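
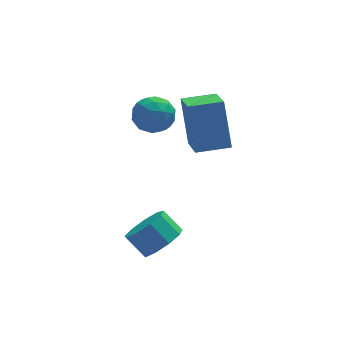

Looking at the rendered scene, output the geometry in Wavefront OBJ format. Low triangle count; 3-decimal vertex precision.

v -1.251 -0.656 1.192
v -1.312 0.262 3.18
v -1.091 0.919 0.47
v -1.152 1.837 2.457
v 0.152 -0.757 1.283
v 0.091 0.161 3.27
v 0.312 0.818 0.56
v 0.251 1.736 2.548
v -3.208 -3.267 -1.574
v -2.537 -2.609 -1.591
v -3.102 -2.014 -0.843
v -3.772 -2.673 -0.826
v -2.985 -2.478 -2.033
v -3.55 -1.883 -1.285
v -3.537 -2.716 -2.261
v -4.102 -2.122 -1.512
v -3.935 -3.212 -2.167
v -4.5 -2.618 -1.419
v -3.993 -3.734 -1.796
v -4.558 -3.14 -1.047
v -3.683 -4.038 -1.321
v -4.248 -3.443 -0.573
v -3.151 -3.981 -0.964
v -3.716 -3.386 -0.216
v -2.645 -3.59 -0.893
v -3.21 -2.995 -0.145
v -2.403 -3.048 -1.141
v -2.967 -2.454 -0.393
v -3.295 0.508 2.868
v -2.459 0.496 2.553
v -2.941 -0.496 3.847
v -2.105 -0.508 3.532
v -2.407 0.21 3.97
v -2.626 0.831 3.365
v -2.774 -0.831 3.035
v -2.993 -0.21 2.43
v -2.137 -0.331 2.656
v -1.91 0.312 3.234
v -3.49 -0.312 3.166
v -3.263 0.331 3.744
v -2.908 0.59 2.625
v -2.492 -0.59 3.775
v -2.67 -0.168 4.033
v -2.178 -0.175 3.848
v -3.007 0.787 3.102
v -2.515 0.78 2.917
v -2.485 0.612 3.75
v -2.885 -0.78 3.483
v -2.393 -0.787 3.298
v -3.222 0.175 2.552
v -2.73 0.168 2.367
v -2.915 -0.612 2.65
v -2.227 0.097 2.5
v -2.019 -0.493 3.075
v -2.412 -0.683 2.783
v -2.541 -0.318 2.428
v -2.094 0.475 2.84
v -1.886 -0.115 3.415
v -2.064 0.307 3.673
v -2.192 0.672 3.317
v -1.905 -0.011 2.901
v -3.514 0.115 2.985
v -3.306 -0.475 3.56
v -3.208 -0.672 3.083
v -3.336 -0.307 2.727
v -3.381 0.493 3.325
v -3.173 -0.097 3.9
v -2.859 0.318 3.972
v -2.988 0.683 3.617
v -3.495 0.011 3.499
f 2 4 1
f 5 2 1
f 1 4 3
f 3 5 1
f 2 8 4
f 6 2 5
f 6 8 2
f 4 8 3
f 7 5 3
f 3 8 7
f 7 6 5
f 8 6 7
f 10 9 13
f 10 13 11
f 11 13 14
f 11 14 12
f 13 9 15
f 13 15 14
f 14 15 16
f 14 16 12
f 15 9 17
f 15 17 16
f 16 17 18
f 16 18 12
f 17 9 19
f 17 19 18
f 18 19 20
f 18 20 12
f 19 9 21
f 19 21 20
f 20 21 22
f 20 22 12
f 21 9 23
f 21 23 22
f 22 23 24
f 22 24 12
f 23 9 25
f 23 25 24
f 24 25 26
f 24 26 12
f 25 9 27
f 25 27 26
f 26 27 28
f 26 28 12
f 27 9 10
f 27 10 28
f 28 10 11
f 28 11 12
f 29 66 45
f 66 40 69
f 45 69 34
f 66 69 45
f 29 45 41
f 45 34 46
f 41 46 30
f 45 46 41
f 29 41 50
f 41 30 51
f 50 51 36
f 41 51 50
f 29 50 62
f 50 36 65
f 62 65 39
f 50 65 62
f 29 62 66
f 62 39 70
f 66 70 40
f 62 70 66
f 30 46 57
f 46 34 60
f 57 60 38
f 46 60 57
f 34 69 47
f 69 40 68
f 47 68 33
f 69 68 47
f 40 70 67
f 70 39 63
f 67 63 31
f 70 63 67
f 39 65 64
f 65 36 52
f 64 52 35
f 65 52 64
f 36 51 56
f 51 30 53
f 56 53 37
f 51 53 56
f 32 58 44
f 58 38 59
f 44 59 33
f 58 59 44
f 32 44 42
f 44 33 43
f 42 43 31
f 44 43 42
f 32 42 49
f 42 31 48
f 49 48 35
f 42 48 49
f 32 49 54
f 49 35 55
f 54 55 37
f 49 55 54
f 32 54 58
f 54 37 61
f 58 61 38
f 54 61 58
f 33 59 47
f 59 38 60
f 47 60 34
f 59 60 47
f 31 43 67
f 43 33 68
f 67 68 40
f 43 68 67
f 35 48 64
f 48 31 63
f 64 63 39
f 48 63 64
f 37 55 56
f 55 35 52
f 56 52 36
f 55 52 56
f 38 61 57
f 61 37 53
f 57 53 30
f 61 53 57



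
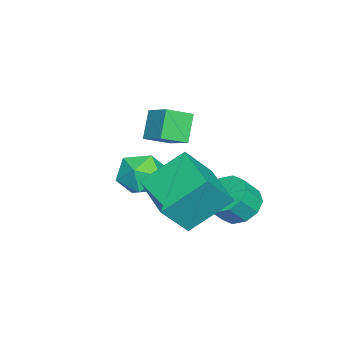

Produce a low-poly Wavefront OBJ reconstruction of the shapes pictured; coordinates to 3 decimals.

v -1.778 -2.499 -3.69
v -0.759 -2.359 -3.532
v -1.501 -4.121 -4.048
v -0.482 -3.981 -3.89
v -1.143 -3.938 -3.088
v -1.315 -2.935 -2.866
v -0.945 -3.545 -4.714
v -1.117 -2.542 -4.492
v -0.244 -3.006 -4.165
v -0.366 -3.249 -3.16
v -1.894 -3.231 -4.42
v -2.016 -3.474 -3.415
v 1.279 -1.443 -3.362
v 0.448 -0.125 -2.125
v 2.793 -0.166 -3.707
v 1.961 1.153 -2.47
v 2.139 -2.113 -2.07
v 1.307 -0.794 -0.833
v 3.652 -0.835 -2.415
v 2.821 0.483 -1.178
v -0.061 0.776 -3.967
v 0.359 0.234 -4.535
v 0.901 -0.198 -3.72
v 0.481 0.344 -3.153
v 0.656 0.694 -4.488
v 1.198 0.262 -3.673
v 0.679 1.186 -4.243
v 1.222 0.754 -3.428
v 0.42 1.521 -3.892
v 0.962 1.089 -3.077
v -0.023 1.572 -3.57
v 0.519 1.139 -2.756
v -0.481 1.318 -3.4
v 0.061 0.886 -2.585
v -0.778 0.858 -3.447
v -0.236 0.426 -2.632
v -0.802 0.366 -3.692
v -0.259 -0.066 -2.877
v -0.542 0.031 -4.043
v 0 -0.401 -3.228
v -0.099 -0.019 -4.364
v 0.443 -0.452 -3.55
v 0.272 -1.677 -1.139
v -0.46 -1.731 -0.139
v 0.983 -0.791 -0.572
v 0.252 -0.845 0.428
v 0.888 -2.435 -0.728
v 0.157 -2.489 0.272
v 1.6 -1.549 -0.161
v 0.868 -1.603 0.839
f 1 12 6
f 1 6 2
f 1 2 8
f 1 8 11
f 1 11 12
f 2 6 10
f 6 12 5
f 12 11 3
f 11 8 7
f 8 2 9
f 4 10 5
f 4 5 3
f 4 3 7
f 4 7 9
f 4 9 10
f 5 10 6
f 3 5 12
f 7 3 11
f 9 7 8
f 10 9 2
f 14 16 13
f 17 14 13
f 13 16 15
f 15 17 13
f 14 20 16
f 18 14 17
f 18 20 14
f 16 20 15
f 19 17 15
f 15 20 19
f 19 18 17
f 20 18 19
f 22 21 25
f 22 25 23
f 23 25 26
f 23 26 24
f 25 21 27
f 25 27 26
f 26 27 28
f 26 28 24
f 27 21 29
f 27 29 28
f 28 29 30
f 28 30 24
f 29 21 31
f 29 31 30
f 30 31 32
f 30 32 24
f 31 21 33
f 31 33 32
f 32 33 34
f 32 34 24
f 33 21 35
f 33 35 34
f 34 35 36
f 34 36 24
f 35 21 37
f 35 37 36
f 36 37 38
f 36 38 24
f 37 21 39
f 37 39 38
f 38 39 40
f 38 40 24
f 39 21 41
f 39 41 40
f 40 41 42
f 40 42 24
f 41 21 22
f 41 22 42
f 42 22 23
f 42 23 24
f 44 46 43
f 47 44 43
f 43 46 45
f 45 47 43
f 44 50 46
f 48 44 47
f 48 50 44
f 46 50 45
f 49 47 45
f 45 50 49
f 49 48 47
f 50 48 49



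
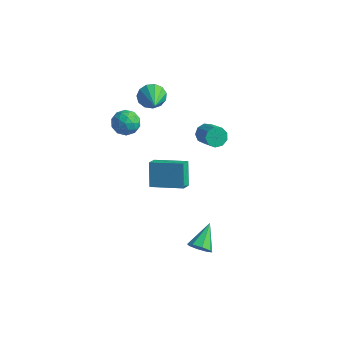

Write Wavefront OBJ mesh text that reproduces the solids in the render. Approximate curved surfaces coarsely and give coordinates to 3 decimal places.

v -3.406 1.586 3.172
v -2.864 1.642 2.573
v -2.394 0.314 3.968
v -2.736 1.943 2.891
v -2.82 2.131 3.298
v -3.091 2.146 3.665
v -3.461 1.983 3.876
v -3.814 1.694 3.863
v -4.038 1.371 3.631
v -4.061 1.116 3.253
v -3.876 1.01 2.849
v -3.542 1.088 2.548
v -3.164 1.323 2.445
v -4.168 0.238 1.66
v -3.677 0.504 2.276
v -4.043 -1.024 2.104
v -3.552 -0.758 2.72
v -4.36 -0.565 2.72
v -4.437 0.215 2.445
v -3.283 -0.735 1.935
v -3.36 0.045 1.66
v -3.13 -0.098 2.446
v -3.796 0.007 2.931
v -3.924 -0.527 1.449
v -4.59 -0.422 1.934
v -3.934 0.482 1.929
v -3.786 -1.002 2.451
v -4.261 -0.888 2.451
v -3.973 -0.732 2.813
v -4.38 0.312 2.028
v -4.092 0.468 2.39
v -4.493 -0.16 2.651
v -3.628 -0.988 1.99
v -3.34 -0.832 2.352
v -3.747 0.212 1.567
v -3.459 0.368 1.929
v -3.227 -0.36 1.729
v -3.324 0.284 2.391
v -3.25 -0.458 2.652
v -3.092 -0.444 2.19
v -3.137 0.015 2.029
v -3.715 0.346 2.676
v -3.642 -0.396 2.937
v -4.117 -0.282 2.937
v -4.162 0.176 2.775
v -3.394 -0.008 2.776
v -4.078 -0.124 1.443
v -4.005 -0.866 1.704
v -3.558 -0.696 1.605
v -3.603 -0.238 1.443
v -4.47 -0.062 1.728
v -4.396 -0.804 1.989
v -4.583 -0.535 2.351
v -4.628 -0.076 2.19
v -4.326 -0.512 1.604
v -3.269 1.586 -4.922
v -3.144 0.86 -4.422
v -3.794 2.369 -3.654
v -3.668 1.644 -3.154
v -1.432 2.176 -4.526
v -1.306 1.451 -4.026
v -1.956 2.96 -3.258
v -1.831 2.234 -2.758
v 2.084 -2.435 -3.68
v 2.392 -2.71 -3.115
v 1.856 -1.045 -2.88
v 2.741 -2.466 -3.44
v 2.705 -2.203 -3.906
v 2.305 -2.076 -4.239
v 1.776 -2.16 -4.246
v 1.427 -2.404 -3.921
v 1.463 -2.666 -3.455
v 1.862 -2.793 -3.121
v 0.135 1.353 2.01
v 0.515 1.312 1.509
v 1.505 0.706 2.31
v 1.125 0.747 2.81
v 0.579 1.686 1.712
v 1.569 1.08 2.513
v 0.436 1.904 2.055
v 1.426 1.299 2.856
v 0.152 1.865 2.376
v 1.142 1.259 3.177
v -0.14 1.586 2.526
v 0.85 0.98 3.327
v -0.304 1.197 2.434
v 0.686 0.592 3.235
v -0.262 0.882 2.144
v 0.728 0.276 2.945
v -0.034 0.787 1.79
v 0.956 0.181 2.591
v 0.273 0.957 1.54
v 1.263 0.351 2.34
f 2 1 4
f 2 4 3
f 4 1 5
f 4 5 3
f 5 1 6
f 5 6 3
f 6 1 7
f 6 7 3
f 7 1 8
f 7 8 3
f 8 1 9
f 8 9 3
f 9 1 10
f 9 10 3
f 10 1 11
f 10 11 3
f 11 1 12
f 11 12 3
f 12 1 13
f 12 13 3
f 13 1 2
f 13 2 3
f 14 51 30
f 51 25 54
f 30 54 19
f 51 54 30
f 14 30 26
f 30 19 31
f 26 31 15
f 30 31 26
f 14 26 35
f 26 15 36
f 35 36 21
f 26 36 35
f 14 35 47
f 35 21 50
f 47 50 24
f 35 50 47
f 14 47 51
f 47 24 55
f 51 55 25
f 47 55 51
f 15 31 42
f 31 19 45
f 42 45 23
f 31 45 42
f 19 54 32
f 54 25 53
f 32 53 18
f 54 53 32
f 25 55 52
f 55 24 48
f 52 48 16
f 55 48 52
f 24 50 49
f 50 21 37
f 49 37 20
f 50 37 49
f 21 36 41
f 36 15 38
f 41 38 22
f 36 38 41
f 17 43 29
f 43 23 44
f 29 44 18
f 43 44 29
f 17 29 27
f 29 18 28
f 27 28 16
f 29 28 27
f 17 27 34
f 27 16 33
f 34 33 20
f 27 33 34
f 17 34 39
f 34 20 40
f 39 40 22
f 34 40 39
f 17 39 43
f 39 22 46
f 43 46 23
f 39 46 43
f 18 44 32
f 44 23 45
f 32 45 19
f 44 45 32
f 16 28 52
f 28 18 53
f 52 53 25
f 28 53 52
f 20 33 49
f 33 16 48
f 49 48 24
f 33 48 49
f 22 40 41
f 40 20 37
f 41 37 21
f 40 37 41
f 23 46 42
f 46 22 38
f 42 38 15
f 46 38 42
f 57 59 56
f 60 57 56
f 56 59 58
f 58 60 56
f 57 63 59
f 61 57 60
f 61 63 57
f 59 63 58
f 62 60 58
f 58 63 62
f 62 61 60
f 63 61 62
f 65 64 67
f 65 67 66
f 67 64 68
f 67 68 66
f 68 64 69
f 68 69 66
f 69 64 70
f 69 70 66
f 70 64 71
f 70 71 66
f 71 64 72
f 71 72 66
f 72 64 73
f 72 73 66
f 73 64 65
f 73 65 66
f 75 74 78
f 75 78 76
f 76 78 79
f 76 79 77
f 78 74 80
f 78 80 79
f 79 80 81
f 79 81 77
f 80 74 82
f 80 82 81
f 81 82 83
f 81 83 77
f 82 74 84
f 82 84 83
f 83 84 85
f 83 85 77
f 84 74 86
f 84 86 85
f 85 86 87
f 85 87 77
f 86 74 88
f 86 88 87
f 87 88 89
f 87 89 77
f 88 74 90
f 88 90 89
f 89 90 91
f 89 91 77
f 90 74 92
f 90 92 91
f 91 92 93
f 91 93 77
f 92 74 75
f 92 75 93
f 93 75 76
f 93 76 77



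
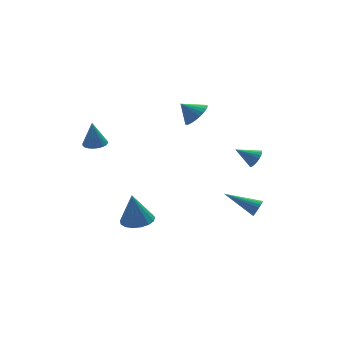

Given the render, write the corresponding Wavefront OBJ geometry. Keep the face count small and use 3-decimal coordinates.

v 2.701 3.646 1.768
v 3.133 3.169 2.426
v 1.899 4.054 2.592
v 3.308 3.483 2.441
v 3.39 3.821 2.353
v 3.367 4.133 2.177
v 3.243 4.371 1.938
v 3.036 4.498 1.674
v 2.779 4.496 1.424
v 2.51 4.364 1.226
v 2.27 4.123 1.111
v 2.095 3.81 1.096
v 2.013 3.472 1.183
v 2.036 3.16 1.36
v 2.16 2.922 1.599
v 2.367 2.795 1.863
v 2.624 2.797 2.113
v 2.893 2.928 2.311
v 3.844 -3.371 -1.881
v 4.133 -3.293 -1.407
v 2.336 -2.169 -1.159
v 4.21 -3.118 -1.54
v 4.223 -2.986 -1.732
v 4.17 -2.921 -1.949
v 4.062 -2.934 -2.155
v 3.916 -3.023 -2.313
v 3.757 -3.171 -2.397
v 3.614 -3.355 -2.391
v 3.51 -3.541 -2.297
v 3.465 -3.698 -2.131
v 3.485 -3.798 -1.922
v 3.567 -3.825 -1.705
v 3.697 -3.773 -1.52
v 3.853 -3.652 -1.396
v 4.007 -3.482 -1.356
v -3.003 -3.693 -1.179
v -2.1 -3.87 -1.046
v -3.257 -3.567 0.699
v -2.118 -3.426 -1.078
v -2.339 -3.044 -1.133
v -2.712 -2.81 -1.199
v -3.151 -2.778 -1.26
v -3.557 -2.956 -1.303
v -3.836 -3.302 -1.318
v -3.924 -3.738 -1.3
v -3.802 -4.164 -1.256
v -3.496 -4.481 -1.193
v -3.078 -4.618 -1.128
v -2.642 -4.543 -1.074
v -2.289 -4.273 -1.045
v -3.435 2.843 1.014
v -2.925 3.336 1.026
v -3.565 2.937 2.626
v -3.151 3.493 0.999
v -3.421 3.551 0.973
v -3.693 3.501 0.954
v -3.926 3.351 0.945
v -4.083 3.124 0.945
v -4.143 2.853 0.956
v -4.094 2.581 0.976
v -3.945 2.349 1.002
v -3.719 2.192 1.029
v -3.449 2.134 1.055
v -3.177 2.184 1.074
v -2.945 2.334 1.083
v -2.787 2.562 1.083
v -2.727 2.832 1.072
v -2.776 3.104 1.052
v 4.352 -1.536 0.857
v 4.686 -1.041 1.057
v 3.328 -1.124 1.543
v 4.576 -0.948 0.838
v 4.428 -0.956 0.622
v 4.267 -1.065 0.447
v 4.12 -1.255 0.343
v 4.014 -1.494 0.327
v 3.966 -1.74 0.403
v 3.985 -1.951 0.557
v 4.067 -2.09 0.764
v 4.199 -2.133 0.986
v 4.357 -2.073 1.186
v 4.514 -1.92 1.329
v 4.644 -1.701 1.39
v 4.723 -1.453 1.36
v 4.737 -1.219 1.242
f 2 1 4
f 2 4 3
f 4 1 5
f 4 5 3
f 5 1 6
f 5 6 3
f 6 1 7
f 6 7 3
f 7 1 8
f 7 8 3
f 8 1 9
f 8 9 3
f 9 1 10
f 9 10 3
f 10 1 11
f 10 11 3
f 11 1 12
f 11 12 3
f 12 1 13
f 12 13 3
f 13 1 14
f 13 14 3
f 14 1 15
f 14 15 3
f 15 1 16
f 15 16 3
f 16 1 17
f 16 17 3
f 17 1 18
f 17 18 3
f 18 1 2
f 18 2 3
f 20 19 22
f 20 22 21
f 22 19 23
f 22 23 21
f 23 19 24
f 23 24 21
f 24 19 25
f 24 25 21
f 25 19 26
f 25 26 21
f 26 19 27
f 26 27 21
f 27 19 28
f 27 28 21
f 28 19 29
f 28 29 21
f 29 19 30
f 29 30 21
f 30 19 31
f 30 31 21
f 31 19 32
f 31 32 21
f 32 19 33
f 32 33 21
f 33 19 34
f 33 34 21
f 34 19 35
f 34 35 21
f 35 19 20
f 35 20 21
f 37 36 39
f 37 39 38
f 39 36 40
f 39 40 38
f 40 36 41
f 40 41 38
f 41 36 42
f 41 42 38
f 42 36 43
f 42 43 38
f 43 36 44
f 43 44 38
f 44 36 45
f 44 45 38
f 45 36 46
f 45 46 38
f 46 36 47
f 46 47 38
f 47 36 48
f 47 48 38
f 48 36 49
f 48 49 38
f 49 36 50
f 49 50 38
f 50 36 37
f 50 37 38
f 52 51 54
f 52 54 53
f 54 51 55
f 54 55 53
f 55 51 56
f 55 56 53
f 56 51 57
f 56 57 53
f 57 51 58
f 57 58 53
f 58 51 59
f 58 59 53
f 59 51 60
f 59 60 53
f 60 51 61
f 60 61 53
f 61 51 62
f 61 62 53
f 62 51 63
f 62 63 53
f 63 51 64
f 63 64 53
f 64 51 65
f 64 65 53
f 65 51 66
f 65 66 53
f 66 51 67
f 66 67 53
f 67 51 68
f 67 68 53
f 68 51 52
f 68 52 53
f 70 69 72
f 70 72 71
f 72 69 73
f 72 73 71
f 73 69 74
f 73 74 71
f 74 69 75
f 74 75 71
f 75 69 76
f 75 76 71
f 76 69 77
f 76 77 71
f 77 69 78
f 77 78 71
f 78 69 79
f 78 79 71
f 79 69 80
f 79 80 71
f 80 69 81
f 80 81 71
f 81 69 82
f 81 82 71
f 82 69 83
f 82 83 71
f 83 69 84
f 83 84 71
f 84 69 85
f 84 85 71
f 85 69 70
f 85 70 71



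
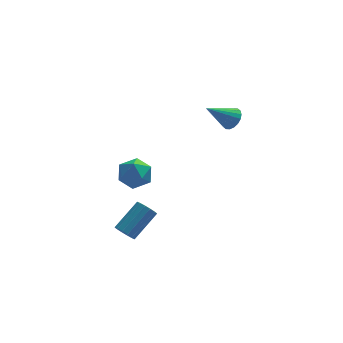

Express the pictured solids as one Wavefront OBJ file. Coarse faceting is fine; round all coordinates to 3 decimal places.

v -3.846 3.917 -4.582
v -3.185 4.924 -4.285
v -2.495 2.756 -3.655
v -1.834 3.763 -3.358
v -2.938 3.567 -2.826
v -3.773 4.284 -3.4
v -1.907 3.396 -4.54
v -2.742 4.113 -5.114
v -1.987 4.602 -4.259
v -2.624 4.707 -3.2
v -3.056 2.973 -4.74
v -3.693 3.078 -3.681
v 2.766 1.058 2.737
v 3.205 0.459 3.108
v 1.174 0.702 4.043
v 3.296 0.76 3.302
v 3.283 1.12 3.384
v 3.167 1.467 3.337
v 2.972 1.734 3.172
v 2.736 1.867 2.92
v 2.506 1.839 2.633
v 2.328 1.657 2.365
v 2.236 1.356 2.172
v 2.25 0.996 2.09
v 2.365 0.648 2.137
v 2.56 0.381 2.302
v 2.796 0.249 2.553
v 3.026 0.276 2.841
v -4.119 -4.44 -2.78
v -3.574 -4.606 -3.237
v -2.176 -3.487 -1.977
v -2.721 -3.32 -1.52
v -3.716 -4.281 -3.368
v -2.318 -3.162 -2.108
v -3.966 -3.999 -3.341
v -2.568 -2.879 -2.081
v -4.257 -3.834 -3.165
v -2.859 -2.715 -1.904
v -4.511 -3.832 -2.885
v -3.113 -2.713 -1.624
v -4.66 -3.993 -2.577
v -3.262 -2.874 -1.316
v -4.664 -4.273 -2.323
v -3.266 -3.154 -1.063
v -4.522 -4.598 -2.192
v -3.124 -3.479 -0.932
v -4.272 -4.881 -2.219
v -2.874 -3.761 -0.959
v -3.981 -5.045 -2.396
v -2.583 -3.926 -1.135
v -3.727 -5.047 -2.676
v -2.329 -3.928 -1.415
v -3.578 -4.886 -2.984
v -2.18 -3.767 -1.723
f 1 12 6
f 1 6 2
f 1 2 8
f 1 8 11
f 1 11 12
f 2 6 10
f 6 12 5
f 12 11 3
f 11 8 7
f 8 2 9
f 4 10 5
f 4 5 3
f 4 3 7
f 4 7 9
f 4 9 10
f 5 10 6
f 3 5 12
f 7 3 11
f 9 7 8
f 10 9 2
f 14 13 16
f 14 16 15
f 16 13 17
f 16 17 15
f 17 13 18
f 17 18 15
f 18 13 19
f 18 19 15
f 19 13 20
f 19 20 15
f 20 13 21
f 20 21 15
f 21 13 22
f 21 22 15
f 22 13 23
f 22 23 15
f 23 13 24
f 23 24 15
f 24 13 25
f 24 25 15
f 25 13 26
f 25 26 15
f 26 13 27
f 26 27 15
f 27 13 28
f 27 28 15
f 28 13 14
f 28 14 15
f 30 29 33
f 30 33 31
f 31 33 34
f 31 34 32
f 33 29 35
f 33 35 34
f 34 35 36
f 34 36 32
f 35 29 37
f 35 37 36
f 36 37 38
f 36 38 32
f 37 29 39
f 37 39 38
f 38 39 40
f 38 40 32
f 39 29 41
f 39 41 40
f 40 41 42
f 40 42 32
f 41 29 43
f 41 43 42
f 42 43 44
f 42 44 32
f 43 29 45
f 43 45 44
f 44 45 46
f 44 46 32
f 45 29 47
f 45 47 46
f 46 47 48
f 46 48 32
f 47 29 49
f 47 49 48
f 48 49 50
f 48 50 32
f 49 29 51
f 49 51 50
f 50 51 52
f 50 52 32
f 51 29 53
f 51 53 52
f 52 53 54
f 52 54 32
f 53 29 30
f 53 30 54
f 54 30 31
f 54 31 32



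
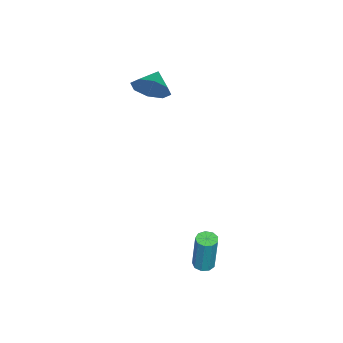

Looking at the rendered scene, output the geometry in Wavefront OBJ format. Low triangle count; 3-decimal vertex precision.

v 3.715 1.077 -4.915
v 4.21 1.166 -5.001
v 4.52 1.431 -2.951
v 4.025 1.343 -2.865
v 4.031 1.465 -5.013
v 4.341 1.731 -2.963
v 3.705 1.583 -4.979
v 4.015 1.849 -2.929
v 3.383 1.464 -4.915
v 3.693 1.73 -2.865
v 3.217 1.165 -4.851
v 3.527 1.43 -2.801
v 3.283 0.824 -4.817
v 3.593 1.089 -2.767
v 3.552 0.602 -4.829
v 3.862 0.867 -2.779
v 3.897 0.602 -4.881
v 4.207 0.868 -2.831
v 4.157 0.825 -4.949
v 4.467 1.09 -2.899
v -1.924 -3.91 1.705
v -1.541 -3.569 2.563
v -2.996 -3.99 2.215
v -1.797 -3.006 2.112
v -2.128 -2.973 1.423
v -2.339 -3.489 0.899
v -2.307 -4.252 0.847
v -2.051 -4.815 1.297
v -1.72 -4.848 1.987
v -1.509 -4.332 2.511
f 2 1 5
f 2 5 3
f 3 5 6
f 3 6 4
f 5 1 7
f 5 7 6
f 6 7 8
f 6 8 4
f 7 1 9
f 7 9 8
f 8 9 10
f 8 10 4
f 9 1 11
f 9 11 10
f 10 11 12
f 10 12 4
f 11 1 13
f 11 13 12
f 12 13 14
f 12 14 4
f 13 1 15
f 13 15 14
f 14 15 16
f 14 16 4
f 15 1 17
f 15 17 16
f 16 17 18
f 16 18 4
f 17 1 19
f 17 19 18
f 18 19 20
f 18 20 4
f 19 1 2
f 19 2 20
f 20 2 3
f 20 3 4
f 22 21 24
f 22 24 23
f 24 21 25
f 24 25 23
f 25 21 26
f 25 26 23
f 26 21 27
f 26 27 23
f 27 21 28
f 27 28 23
f 28 21 29
f 28 29 23
f 29 21 30
f 29 30 23
f 30 21 22
f 30 22 23



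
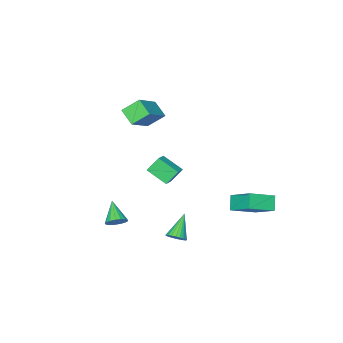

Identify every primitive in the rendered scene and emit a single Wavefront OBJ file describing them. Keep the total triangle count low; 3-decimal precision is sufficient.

v -1.356 -2.831 2.587
v 0.185 -2.19 3.653
v -1.311 -1.927 1.979
v 0.23 -1.287 3.045
v -0.61 -3.373 1.835
v 0.931 -2.733 2.901
v -0.565 -2.47 1.227
v 0.976 -1.829 2.293
v -4.774 1.41 -4.135
v -4.742 2.933 -3.139
v -4.339 1.878 -4.865
v -4.307 3.401 -3.869
v -3.353 0.999 -3.551
v -3.321 2.522 -2.555
v -2.918 1.467 -4.281
v -2.886 2.99 -3.285
v 3.297 -0.159 -3.289
v 3.66 -0.563 -3.545
v 2.823 -1.141 -2.411
v 3.819 -0.451 -3.334
v 3.859 -0.272 -3.113
v 3.77 -0.068 -2.932
v 3.573 0.116 -2.833
v 3.312 0.237 -2.839
v 3.048 0.267 -2.948
v 2.841 0.199 -3.135
v 2.738 0.049 -3.357
v 2.764 -0.148 -3.564
v 2.911 -0.348 -3.708
v 3.147 -0.505 -3.756
v 3.417 -0.583 -3.697
v 1.384 2.287 -3.979
v 1.759 2.41 -3.581
v 0.396 1.753 -2.881
v 1.646 2.596 -3.592
v 1.493 2.736 -3.662
v 1.324 2.807 -3.78
v 1.163 2.799 -3.928
v 1.036 2.713 -4.084
v 0.963 2.562 -4.224
v 0.953 2.37 -4.326
v 1.009 2.164 -4.376
v 1.122 1.978 -4.365
v 1.275 1.838 -4.295
v 1.445 1.767 -4.177
v 1.605 1.775 -4.029
v 1.732 1.861 -3.873
v 1.805 2.012 -3.733
v 1.815 2.204 -3.631
v -1.163 -1.296 -2.732
v -0.755 -2.411 -2.069
v -1.74 -1.013 -1.902
v -1.332 -2.128 -1.239
v -0.508 -0.872 -2.421
v -0.1 -1.987 -1.758
v -1.085 -0.589 -1.591
v -0.677 -1.704 -0.928
f 2 4 1
f 5 2 1
f 1 4 3
f 3 5 1
f 2 8 4
f 6 2 5
f 6 8 2
f 4 8 3
f 7 5 3
f 3 8 7
f 7 6 5
f 8 6 7
f 10 12 9
f 13 10 9
f 9 12 11
f 11 13 9
f 10 16 12
f 14 10 13
f 14 16 10
f 12 16 11
f 15 13 11
f 11 16 15
f 15 14 13
f 16 14 15
f 18 17 20
f 18 20 19
f 20 17 21
f 20 21 19
f 21 17 22
f 21 22 19
f 22 17 23
f 22 23 19
f 23 17 24
f 23 24 19
f 24 17 25
f 24 25 19
f 25 17 26
f 25 26 19
f 26 17 27
f 26 27 19
f 27 17 28
f 27 28 19
f 28 17 29
f 28 29 19
f 29 17 30
f 29 30 19
f 30 17 31
f 30 31 19
f 31 17 18
f 31 18 19
f 33 32 35
f 33 35 34
f 35 32 36
f 35 36 34
f 36 32 37
f 36 37 34
f 37 32 38
f 37 38 34
f 38 32 39
f 38 39 34
f 39 32 40
f 39 40 34
f 40 32 41
f 40 41 34
f 41 32 42
f 41 42 34
f 42 32 43
f 42 43 34
f 43 32 44
f 43 44 34
f 44 32 45
f 44 45 34
f 45 32 46
f 45 46 34
f 46 32 47
f 46 47 34
f 47 32 48
f 47 48 34
f 48 32 49
f 48 49 34
f 49 32 33
f 49 33 34
f 51 53 50
f 54 51 50
f 50 53 52
f 52 54 50
f 51 57 53
f 55 51 54
f 55 57 51
f 53 57 52
f 56 54 52
f 52 57 56
f 56 55 54
f 57 55 56



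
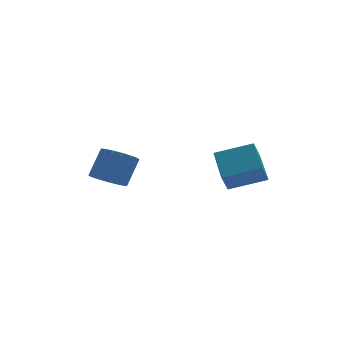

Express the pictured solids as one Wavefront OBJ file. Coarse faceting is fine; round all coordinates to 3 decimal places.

v 1.313 -1.03 -1.462
v 3.206 -1.447 -0.827
v 1.358 0.701 -0.46
v 3.251 0.283 0.175
v 1.789 -0.443 -2.495
v 3.682 -0.861 -1.86
v 1.834 1.287 -1.493
v 3.727 0.87 -0.858
v -3.516 2.571 -2.597
v -2.85 3.099 -3.143
v -2.098 3.717 -1.629
v -2.764 3.189 -1.083
v -3.219 3.404 -3.084
v -2.468 4.023 -1.57
v -3.657 3.519 -2.914
v -2.906 4.138 -1.4
v -4.062 3.417 -2.671
v -3.311 4.035 -1.157
v -4.342 3.121 -2.412
v -3.591 3.739 -0.897
v -4.433 2.699 -2.194
v -3.682 3.317 -0.68
v -4.313 2.247 -2.069
v -3.562 2.865 -0.555
v -4.011 1.87 -2.065
v -3.26 2.488 -0.551
v -3.596 1.653 -2.183
v -2.844 2.271 -0.669
v -3.161 1.647 -2.396
v -2.41 2.265 -0.881
v -2.809 1.852 -2.655
v -2.057 2.47 -1.14
v -2.618 2.222 -2.9
v -1.866 2.84 -1.386
v -2.632 2.672 -3.077
v -1.881 3.29 -1.562
f 2 4 1
f 5 2 1
f 1 4 3
f 3 5 1
f 2 8 4
f 6 2 5
f 6 8 2
f 4 8 3
f 7 5 3
f 3 8 7
f 7 6 5
f 8 6 7
f 10 9 13
f 10 13 11
f 11 13 14
f 11 14 12
f 13 9 15
f 13 15 14
f 14 15 16
f 14 16 12
f 15 9 17
f 15 17 16
f 16 17 18
f 16 18 12
f 17 9 19
f 17 19 18
f 18 19 20
f 18 20 12
f 19 9 21
f 19 21 20
f 20 21 22
f 20 22 12
f 21 9 23
f 21 23 22
f 22 23 24
f 22 24 12
f 23 9 25
f 23 25 24
f 24 25 26
f 24 26 12
f 25 9 27
f 25 27 26
f 26 27 28
f 26 28 12
f 27 9 29
f 27 29 28
f 28 29 30
f 28 30 12
f 29 9 31
f 29 31 30
f 30 31 32
f 30 32 12
f 31 9 33
f 31 33 32
f 32 33 34
f 32 34 12
f 33 9 35
f 33 35 34
f 34 35 36
f 34 36 12
f 35 9 10
f 35 10 36
f 36 10 11
f 36 11 12



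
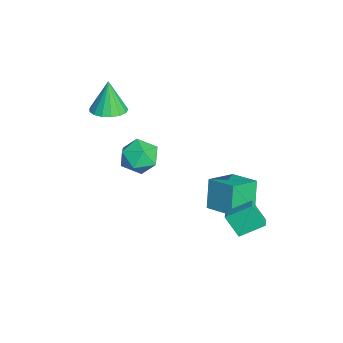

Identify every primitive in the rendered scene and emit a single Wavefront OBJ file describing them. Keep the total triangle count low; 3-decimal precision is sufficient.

v -0.46 2.279 -4.313
v -1.239 2.433 -2.631
v -1.514 3.643 -4.927
v -2.294 3.797 -3.245
v 0.754 3.423 -3.855
v -0.026 3.577 -2.173
v -0.301 4.787 -4.469
v -1.08 4.941 -2.787
v -3.185 -0.793 -1.268
v -2.327 -0.172 -0.729
v -1.893 -2.108 -1.811
v -1.035 -1.487 -1.272
v -1.867 -2.036 -0.626
v -2.666 -1.223 -0.29
v -1.554 -1.057 -2.25
v -2.353 -0.244 -1.914
v -1.319 -0.336 -1.336
v -1.513 -0.941 -0.332
v -2.707 -1.339 -2.208
v -2.901 -1.944 -1.204
v 3.144 2.853 -1.731
v 3.079 4.184 -0.979
v 2.385 2.964 -1.993
v 2.321 4.295 -1.241
v 3.639 3.525 -2.879
v 3.575 4.856 -2.127
v 2.881 3.636 -3.141
v 2.816 4.967 -2.389
v -3.487 -2.636 1.49
v -2.566 -3.016 1.708
v -3.933 -2.604 3.43
v -2.498 -2.533 1.716
v -2.656 -2.073 1.672
v -3.005 -1.742 1.587
v -3.464 -1.616 1.479
v -3.928 -1.723 1.374
v -4.292 -2.04 1.296
v -4.471 -2.492 1.262
v -4.425 -2.978 1.281
v -4.164 -3.385 1.347
v -3.748 -3.621 1.446
v -3.272 -3.631 1.556
v -2.846 -3.412 1.65
f 2 4 1
f 5 2 1
f 1 4 3
f 3 5 1
f 2 8 4
f 6 2 5
f 6 8 2
f 4 8 3
f 7 5 3
f 3 8 7
f 7 6 5
f 8 6 7
f 9 20 14
f 9 14 10
f 9 10 16
f 9 16 19
f 9 19 20
f 10 14 18
f 14 20 13
f 20 19 11
f 19 16 15
f 16 10 17
f 12 18 13
f 12 13 11
f 12 11 15
f 12 15 17
f 12 17 18
f 13 18 14
f 11 13 20
f 15 11 19
f 17 15 16
f 18 17 10
f 22 24 21
f 25 22 21
f 21 24 23
f 23 25 21
f 22 28 24
f 26 22 25
f 26 28 22
f 24 28 23
f 27 25 23
f 23 28 27
f 27 26 25
f 28 26 27
f 30 29 32
f 30 32 31
f 32 29 33
f 32 33 31
f 33 29 34
f 33 34 31
f 34 29 35
f 34 35 31
f 35 29 36
f 35 36 31
f 36 29 37
f 36 37 31
f 37 29 38
f 37 38 31
f 38 29 39
f 38 39 31
f 39 29 40
f 39 40 31
f 40 29 41
f 40 41 31
f 41 29 42
f 41 42 31
f 42 29 43
f 42 43 31
f 43 29 30
f 43 30 31



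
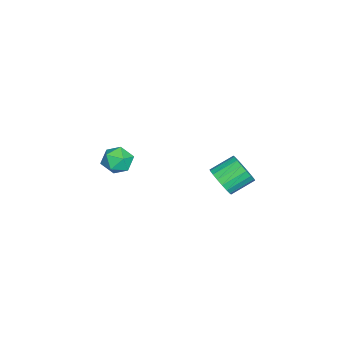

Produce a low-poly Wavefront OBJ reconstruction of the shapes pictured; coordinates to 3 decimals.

v 0.007 1.818 -1.131
v 0.721 2.041 -0.772
v 0.087 3.005 -0.11
v -0.627 2.782 -0.469
v 0.715 2.248 -1.079
v 0.081 3.212 -0.416
v 0.569 2.369 -1.395
v -0.065 3.333 -0.733
v 0.311 2.381 -1.66
v -0.323 3.345 -0.998
v -0.007 2.282 -1.819
v -0.641 3.246 -1.157
v -0.322 2.091 -1.843
v -0.956 3.054 -1.181
v -0.572 1.845 -1.725
v -1.206 2.809 -1.063
v -0.707 1.595 -1.49
v -1.341 2.559 -0.828
v -0.701 1.388 -1.184
v -1.335 2.352 -0.521
v -0.555 1.267 -0.867
v -1.189 2.231 -0.205
v -0.297 1.255 -0.602
v -0.931 2.219 0.06
v 0.021 1.354 -0.443
v -0.613 2.318 0.219
v 0.336 1.546 -0.419
v -0.298 2.509 0.243
v 0.586 1.791 -0.537
v -0.048 2.755 0.125
v -3.15 -3.509 -2.209
v -2.598 -2.856 -2.099
v -2.082 -4.364 -2.481
v -1.53 -3.711 -2.371
v -1.961 -4.029 -1.696
v -2.621 -3.501 -1.528
v -2.059 -3.719 -3.052
v -2.719 -3.191 -2.884
v -1.924 -2.985 -2.62
v -1.864 -3.177 -1.782
v -2.816 -4.043 -2.798
v -2.756 -4.235 -1.96
f 2 1 5
f 2 5 3
f 3 5 6
f 3 6 4
f 5 1 7
f 5 7 6
f 6 7 8
f 6 8 4
f 7 1 9
f 7 9 8
f 8 9 10
f 8 10 4
f 9 1 11
f 9 11 10
f 10 11 12
f 10 12 4
f 11 1 13
f 11 13 12
f 12 13 14
f 12 14 4
f 13 1 15
f 13 15 14
f 14 15 16
f 14 16 4
f 15 1 17
f 15 17 16
f 16 17 18
f 16 18 4
f 17 1 19
f 17 19 18
f 18 19 20
f 18 20 4
f 19 1 21
f 19 21 20
f 20 21 22
f 20 22 4
f 21 1 23
f 21 23 22
f 22 23 24
f 22 24 4
f 23 1 25
f 23 25 24
f 24 25 26
f 24 26 4
f 25 1 27
f 25 27 26
f 26 27 28
f 26 28 4
f 27 1 29
f 27 29 28
f 28 29 30
f 28 30 4
f 29 1 2
f 29 2 30
f 30 2 3
f 30 3 4
f 31 42 36
f 31 36 32
f 31 32 38
f 31 38 41
f 31 41 42
f 32 36 40
f 36 42 35
f 42 41 33
f 41 38 37
f 38 32 39
f 34 40 35
f 34 35 33
f 34 33 37
f 34 37 39
f 34 39 40
f 35 40 36
f 33 35 42
f 37 33 41
f 39 37 38
f 40 39 32



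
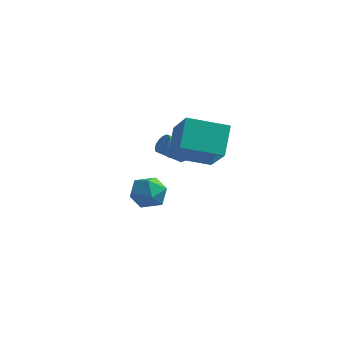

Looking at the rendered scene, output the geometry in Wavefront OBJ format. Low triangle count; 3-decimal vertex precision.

v -0.17 -4.522 1.14
v -0.343 -3.443 2.211
v -1.163 -3.365 -0.186
v -1.336 -2.286 0.885
v 1.376 -3.774 0.635
v 1.203 -2.695 1.706
v 0.383 -2.617 -0.691
v 0.21 -1.538 0.38
v -3.237 -0.777 -3.772
v -2.715 -0.819 -3.048
v -2.845 -2.121 -4.132
v -2.323 -2.163 -3.408
v -3.212 -2.149 -3.318
v -3.454 -1.318 -3.095
v -2.106 -1.622 -4.085
v -2.348 -0.791 -3.862
v -2.016 -1.341 -3.241
v -2.7 -1.667 -2.767
v -2.86 -1.273 -4.413
v -3.544 -1.599 -3.939
v -1.194 -1.389 -0.981
v -0.981 -1.185 -0.577
v -1.732 -1.747 0.104
v -1.946 -1.951 -0.299
v -1.167 -1.019 -0.646
v -1.918 -1.581 0.036
v -1.36 -0.952 -0.804
v -2.112 -1.514 -0.122
v -1.509 -1.002 -1.01
v -2.261 -1.564 -0.328
v -1.574 -1.156 -1.207
v -2.326 -1.718 -0.526
v -1.537 -1.372 -1.345
v -2.288 -1.934 -0.663
v -1.408 -1.593 -1.384
v -2.159 -2.155 -0.703
v -1.222 -1.759 -1.316
v -1.973 -2.321 -0.634
v -1.028 -1.826 -1.158
v -1.78 -2.388 -0.476
v -0.879 -1.776 -0.952
v -1.631 -2.338 -0.27
v -0.814 -1.622 -0.754
v -1.566 -2.184 -0.073
v -0.852 -1.406 -0.617
v -1.603 -1.968 0.065
f 2 4 1
f 5 2 1
f 1 4 3
f 3 5 1
f 2 8 4
f 6 2 5
f 6 8 2
f 4 8 3
f 7 5 3
f 3 8 7
f 7 6 5
f 8 6 7
f 9 20 14
f 9 14 10
f 9 10 16
f 9 16 19
f 9 19 20
f 10 14 18
f 14 20 13
f 20 19 11
f 19 16 15
f 16 10 17
f 12 18 13
f 12 13 11
f 12 11 15
f 12 15 17
f 12 17 18
f 13 18 14
f 11 13 20
f 15 11 19
f 17 15 16
f 18 17 10
f 22 21 25
f 22 25 23
f 23 25 26
f 23 26 24
f 25 21 27
f 25 27 26
f 26 27 28
f 26 28 24
f 27 21 29
f 27 29 28
f 28 29 30
f 28 30 24
f 29 21 31
f 29 31 30
f 30 31 32
f 30 32 24
f 31 21 33
f 31 33 32
f 32 33 34
f 32 34 24
f 33 21 35
f 33 35 34
f 34 35 36
f 34 36 24
f 35 21 37
f 35 37 36
f 36 37 38
f 36 38 24
f 37 21 39
f 37 39 38
f 38 39 40
f 38 40 24
f 39 21 41
f 39 41 40
f 40 41 42
f 40 42 24
f 41 21 43
f 41 43 42
f 42 43 44
f 42 44 24
f 43 21 45
f 43 45 44
f 44 45 46
f 44 46 24
f 45 21 22
f 45 22 46
f 46 22 23
f 46 23 24



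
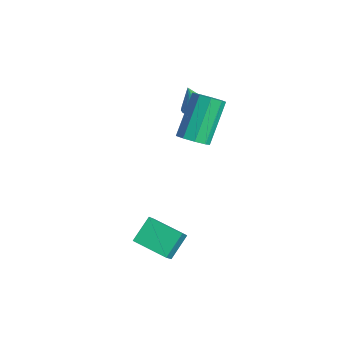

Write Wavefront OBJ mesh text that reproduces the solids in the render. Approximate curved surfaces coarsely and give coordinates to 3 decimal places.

v -2.299 2.521 2.296
v -1.838 2.764 2.471
v -2.581 2.359 3.264
v -1.983 2.941 2.458
v -2.183 3.044 2.417
v -2.403 3.057 2.356
v -2.605 2.978 2.284
v -2.754 2.819 2.214
v -2.825 2.609 2.159
v -2.804 2.383 2.127
v -2.697 2.181 2.124
v -2.521 2.038 2.152
v -2.306 1.978 2.204
v -2.091 2.012 2.272
v -1.911 2.134 2.345
v -1.799 2.323 2.409
v -1.773 2.546 2.454
v 0.55 -1.624 -0.997
v 0.248 -0.792 -0.36
v 1.669 -0.977 -1.31
v 1.367 -0.146 -0.673
v 1.213 -2.234 0.113
v 0.911 -1.403 0.75
v 2.332 -1.588 -0.2
v 2.03 -0.756 0.437
v -0.277 1.101 2.779
v 0.167 1.529 2.653
v -0.519 2.628 3.974
v -0.963 2.199 4.101
v -0.182 1.603 2.411
v -0.868 2.702 3.732
v -0.576 1.441 2.341
v -1.261 2.54 3.663
v -0.83 1.12 2.477
v -1.515 2.219 3.798
v -0.825 0.79 2.754
v -1.51 1.889 4.075
v -0.564 0.605 3.043
v -1.249 1.704 4.364
v -0.169 0.652 3.209
v -0.854 1.751 4.53
v 0.175 0.909 3.174
v -0.51 2.008 4.495
v 0.308 1.255 2.954
v -0.377 2.354 4.275
f 2 1 4
f 2 4 3
f 4 1 5
f 4 5 3
f 5 1 6
f 5 6 3
f 6 1 7
f 6 7 3
f 7 1 8
f 7 8 3
f 8 1 9
f 8 9 3
f 9 1 10
f 9 10 3
f 10 1 11
f 10 11 3
f 11 1 12
f 11 12 3
f 12 1 13
f 12 13 3
f 13 1 14
f 13 14 3
f 14 1 15
f 14 15 3
f 15 1 16
f 15 16 3
f 16 1 17
f 16 17 3
f 17 1 2
f 17 2 3
f 19 21 18
f 22 19 18
f 18 21 20
f 20 22 18
f 19 25 21
f 23 19 22
f 23 25 19
f 21 25 20
f 24 22 20
f 20 25 24
f 24 23 22
f 25 23 24
f 27 26 30
f 27 30 28
f 28 30 31
f 28 31 29
f 30 26 32
f 30 32 31
f 31 32 33
f 31 33 29
f 32 26 34
f 32 34 33
f 33 34 35
f 33 35 29
f 34 26 36
f 34 36 35
f 35 36 37
f 35 37 29
f 36 26 38
f 36 38 37
f 37 38 39
f 37 39 29
f 38 26 40
f 38 40 39
f 39 40 41
f 39 41 29
f 40 26 42
f 40 42 41
f 41 42 43
f 41 43 29
f 42 26 44
f 42 44 43
f 43 44 45
f 43 45 29
f 44 26 27
f 44 27 45
f 45 27 28
f 45 28 29



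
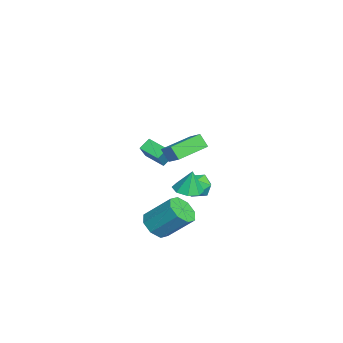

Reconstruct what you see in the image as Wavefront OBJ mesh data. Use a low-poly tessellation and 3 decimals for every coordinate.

v 3.125 1.504 -4.179
v 3.645 0.819 -3.648
v 4.055 2.292 -2.151
v 3.535 2.976 -2.681
v 4.09 1.205 -4.149
v 4.499 2.678 -2.652
v 3.969 1.766 -4.668
v 4.379 3.239 -3.17
v 3.354 2.173 -4.9
v 3.764 3.646 -3.402
v 2.605 2.188 -4.709
v 3.015 3.661 -3.212
v 2.161 1.802 -4.208
v 2.57 3.275 -2.711
v 2.281 1.241 -3.69
v 2.691 2.714 -2.192
v 2.896 0.834 -3.458
v 3.306 2.307 -1.96
v -2.674 3.961 -3.79
v -2.113 4.378 -3.168
v -1.467 3.562 -4.612
v -0.906 3.979 -3.99
v -1.367 3.199 -3.756
v -2.113 3.445 -3.247
v -1.467 4.495 -4.533
v -2.213 4.741 -4.024
v -1.367 4.707 -3.627
v -1.305 3.906 -3.147
v -2.275 4.034 -4.633
v -2.213 3.233 -4.153
v 1.48 1.816 0.947
v 2.45 2.35 1.666
v 0.318 3.44 1.31
v 1.288 3.974 2.028
v 1.832 2.246 0.152
v 2.802 2.78 0.87
v 0.67 3.87 0.514
v 1.64 4.404 1.233
v -4.522 0.951 -2.885
v -4.969 1.506 -2.351
v -3.7 2.007 -3.295
v -4.146 2.562 -2.761
v -3.494 0.618 -1.679
v -3.94 1.173 -1.145
v -2.671 1.674 -2.089
v -3.118 2.229 -1.555
v 2.872 3.275 -1.439
v 3.527 3.88 -1.563
v 2.908 3.525 -0.021
v 2.898 4.16 -1.596
v 2.255 3.922 -1.538
v 1.973 3.305 -1.421
v 2.217 2.67 -1.315
v 2.845 2.389 -1.281
v 3.489 2.627 -1.34
v 3.771 3.245 -1.456
f 2 1 5
f 2 5 3
f 3 5 6
f 3 6 4
f 5 1 7
f 5 7 6
f 6 7 8
f 6 8 4
f 7 1 9
f 7 9 8
f 8 9 10
f 8 10 4
f 9 1 11
f 9 11 10
f 10 11 12
f 10 12 4
f 11 1 13
f 11 13 12
f 12 13 14
f 12 14 4
f 13 1 15
f 13 15 14
f 14 15 16
f 14 16 4
f 15 1 17
f 15 17 16
f 16 17 18
f 16 18 4
f 17 1 2
f 17 2 18
f 18 2 3
f 18 3 4
f 19 30 24
f 19 24 20
f 19 20 26
f 19 26 29
f 19 29 30
f 20 24 28
f 24 30 23
f 30 29 21
f 29 26 25
f 26 20 27
f 22 28 23
f 22 23 21
f 22 21 25
f 22 25 27
f 22 27 28
f 23 28 24
f 21 23 30
f 25 21 29
f 27 25 26
f 28 27 20
f 32 34 31
f 35 32 31
f 31 34 33
f 33 35 31
f 32 38 34
f 36 32 35
f 36 38 32
f 34 38 33
f 37 35 33
f 33 38 37
f 37 36 35
f 38 36 37
f 40 42 39
f 43 40 39
f 39 42 41
f 41 43 39
f 40 46 42
f 44 40 43
f 44 46 40
f 42 46 41
f 45 43 41
f 41 46 45
f 45 44 43
f 46 44 45
f 48 47 50
f 48 50 49
f 50 47 51
f 50 51 49
f 51 47 52
f 51 52 49
f 52 47 53
f 52 53 49
f 53 47 54
f 53 54 49
f 54 47 55
f 54 55 49
f 55 47 56
f 55 56 49
f 56 47 48
f 56 48 49



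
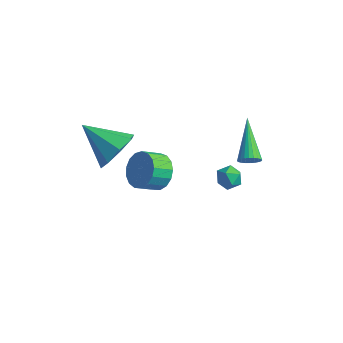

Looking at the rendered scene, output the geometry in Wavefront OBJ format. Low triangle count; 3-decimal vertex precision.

v -0.221 -1.931 2.23
v 0.493 -1.913 2.795
v 0.054 -2.67 3.374
v -0.659 -2.689 2.81
v 0.217 -1.622 2.966
v -0.222 -2.38 3.545
v -0.159 -1.402 2.968
v -0.598 -2.16 3.548
v -0.549 -1.304 2.802
v -0.988 -2.061 3.381
v -0.864 -1.349 2.504
v -1.303 -2.106 3.084
v -1.032 -1.527 2.144
v -1.47 -2.285 2.724
v -1.013 -1.799 1.804
v -1.452 -2.556 2.383
v -0.814 -2.1 1.561
v -1.252 -2.858 2.141
v -0.478 -2.363 1.471
v -0.917 -3.12 2.051
v -0.083 -2.527 1.556
v -0.522 -3.284 2.136
v 0.28 -2.554 1.795
v -0.159 -3.312 2.375
v 0.528 -2.439 2.133
v 0.09 -3.197 2.713
v 0.605 -2.208 2.494
v 0.166 -2.965 3.074
v 1.131 2.477 -1.051
v 1.4 2.03 -0.626
v 0.46 1.71 -1.434
v 0.729 1.263 -1.009
v 0.353 1.768 -0.772
v 0.768 2.242 -0.535
v 1.092 1.498 -1.525
v 1.507 1.972 -1.288
v 1.376 1.424 -0.919
v 0.919 1.592 -0.454
v 0.941 2.148 -1.606
v 0.484 2.316 -1.141
v -2.241 -2.08 2.611
v -1.737 -1.726 3.51
v -3.979 -2.24 3.649
v -2.063 -1.103 3.061
v -2.494 -1.052 2.348
v -2.776 -1.604 1.789
v -2.746 -2.434 1.712
v -2.42 -3.056 2.161
v -1.989 -3.107 2.874
v -1.706 -2.556 3.433
v 2.819 0.434 2.767
v 3.268 0.608 2.99
v 1.701 1.986 3.813
v 3.262 0.72 2.816
v 3.19 0.79 2.636
v 3.06 0.805 2.475
v 2.894 0.763 2.359
v 2.717 0.672 2.305
v 2.555 0.544 2.321
v 2.433 0.4 2.405
v 2.37 0.261 2.545
v 2.376 0.148 2.718
v 2.449 0.079 2.899
v 2.578 0.063 3.059
v 2.744 0.105 3.176
v 2.922 0.196 3.23
v 3.083 0.324 3.213
v 3.205 0.468 3.129
f 2 1 5
f 2 5 3
f 3 5 6
f 3 6 4
f 5 1 7
f 5 7 6
f 6 7 8
f 6 8 4
f 7 1 9
f 7 9 8
f 8 9 10
f 8 10 4
f 9 1 11
f 9 11 10
f 10 11 12
f 10 12 4
f 11 1 13
f 11 13 12
f 12 13 14
f 12 14 4
f 13 1 15
f 13 15 14
f 14 15 16
f 14 16 4
f 15 1 17
f 15 17 16
f 16 17 18
f 16 18 4
f 17 1 19
f 17 19 18
f 18 19 20
f 18 20 4
f 19 1 21
f 19 21 20
f 20 21 22
f 20 22 4
f 21 1 23
f 21 23 22
f 22 23 24
f 22 24 4
f 23 1 25
f 23 25 24
f 24 25 26
f 24 26 4
f 25 1 27
f 25 27 26
f 26 27 28
f 26 28 4
f 27 1 2
f 27 2 28
f 28 2 3
f 28 3 4
f 29 40 34
f 29 34 30
f 29 30 36
f 29 36 39
f 29 39 40
f 30 34 38
f 34 40 33
f 40 39 31
f 39 36 35
f 36 30 37
f 32 38 33
f 32 33 31
f 32 31 35
f 32 35 37
f 32 37 38
f 33 38 34
f 31 33 40
f 35 31 39
f 37 35 36
f 38 37 30
f 42 41 44
f 42 44 43
f 44 41 45
f 44 45 43
f 45 41 46
f 45 46 43
f 46 41 47
f 46 47 43
f 47 41 48
f 47 48 43
f 48 41 49
f 48 49 43
f 49 41 50
f 49 50 43
f 50 41 42
f 50 42 43
f 52 51 54
f 52 54 53
f 54 51 55
f 54 55 53
f 55 51 56
f 55 56 53
f 56 51 57
f 56 57 53
f 57 51 58
f 57 58 53
f 58 51 59
f 58 59 53
f 59 51 60
f 59 60 53
f 60 51 61
f 60 61 53
f 61 51 62
f 61 62 53
f 62 51 63
f 62 63 53
f 63 51 64
f 63 64 53
f 64 51 65
f 64 65 53
f 65 51 66
f 65 66 53
f 66 51 67
f 66 67 53
f 67 51 68
f 67 68 53
f 68 51 52
f 68 52 53



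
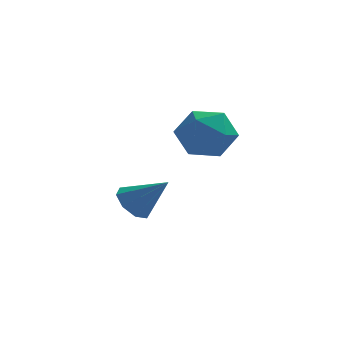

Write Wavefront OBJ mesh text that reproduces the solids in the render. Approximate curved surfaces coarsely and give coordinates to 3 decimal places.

v -0.778 -2.9 0.686
v -0.132 -2.801 1
v -0.588 -4.059 0.66
v 0.058 -3.96 0.974
v -0.55 -3.841 1.351
v -0.668 -3.125 1.367
v -0.052 -3.735 0.293
v -0.17 -3.019 0.309
v 0.317 -3.317 0.757
v 0.009 -3.383 1.411
v -0.729 -3.477 0.249
v -1.037 -3.543 0.903
v -2.034 -1.977 -1.783
v -1.72 -2.152 -2.173
v -1.246 -2.183 -1.057
v -1.677 -1.754 -2.106
v -1.843 -1.487 -1.85
v -2.12 -1.506 -1.554
v -2.347 -1.801 -1.392
v -2.39 -2.199 -1.459
v -2.224 -2.467 -1.715
v -1.947 -2.447 -2.011
f 1 12 6
f 1 6 2
f 1 2 8
f 1 8 11
f 1 11 12
f 2 6 10
f 6 12 5
f 12 11 3
f 11 8 7
f 8 2 9
f 4 10 5
f 4 5 3
f 4 3 7
f 4 7 9
f 4 9 10
f 5 10 6
f 3 5 12
f 7 3 11
f 9 7 8
f 10 9 2
f 14 13 16
f 14 16 15
f 16 13 17
f 16 17 15
f 17 13 18
f 17 18 15
f 18 13 19
f 18 19 15
f 19 13 20
f 19 20 15
f 20 13 21
f 20 21 15
f 21 13 22
f 21 22 15
f 22 13 14
f 22 14 15



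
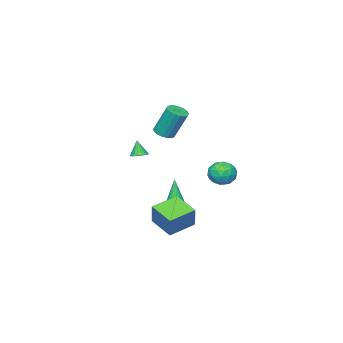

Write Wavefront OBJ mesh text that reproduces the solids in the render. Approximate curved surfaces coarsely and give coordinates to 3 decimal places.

v 2.73 -2.195 1.502
v 3.251 -2.336 1.512
v 2.63 -2.485 2.538
v 3.257 -2.105 1.578
v 3.158 -1.892 1.628
v 2.975 -1.738 1.653
v 2.743 -1.676 1.649
v 2.509 -1.716 1.615
v 2.318 -1.85 1.559
v 2.208 -2.054 1.492
v 2.202 -2.285 1.427
v 2.301 -2.498 1.376
v 2.484 -2.652 1.351
v 2.716 -2.715 1.355
v 2.951 -2.675 1.389
v 3.141 -2.54 1.445
v 0.246 -2.608 2.474
v 0.821 -2.233 2.409
v 0.51 -1.436 4.261
v -0.066 -1.812 4.326
v 0.605 -2.048 2.293
v 0.294 -1.251 4.145
v 0.318 -1.974 2.213
v 0.007 -1.177 4.065
v 0.017 -2.025 2.185
v -0.294 -1.228 4.037
v -0.239 -2.192 2.213
v -0.551 -1.396 4.065
v -0.399 -2.442 2.294
v -0.711 -1.645 4.146
v -0.432 -2.724 2.41
v -0.743 -1.927 4.262
v -0.33 -2.984 2.539
v -0.641 -2.187 4.391
v -0.114 -3.169 2.655
v -0.425 -2.372 4.507
v 0.173 -3.243 2.735
v -0.138 -2.446 4.587
v 0.474 -3.192 2.763
v 0.163 -2.395 4.615
v 0.731 -3.024 2.735
v 0.419 -2.228 4.587
v 0.891 -2.775 2.654
v 0.579 -1.978 4.506
v 0.923 -2.493 2.538
v 0.612 -1.696 4.39
v -2.695 0.181 -1.453
v -2.228 -0.067 -0.668
v -3.132 -1.273 -1.652
v -2.665 -1.521 -0.867
v -3.444 -0.987 -0.806
v -3.174 -0.088 -0.683
v -2.186 -1.252 -1.637
v -1.916 -0.353 -1.514
v -1.914 -0.952 -0.781
v -2.692 -0.788 -0.268
v -2.668 -0.552 -2.052
v -3.446 -0.388 -1.539
v -2.423 0.185 -1.043
v -2.937 -1.525 -1.277
v -3.395 -1.211 -1.241
v -3.121 -1.356 -0.78
v -2.979 0.172 -1.052
v -2.705 0.026 -0.59
v -3.42 -0.515 -0.672
v -2.655 -1.366 -1.73
v -2.381 -1.512 -1.268
v -2.239 0.016 -1.54
v -1.965 -0.129 -1.079
v -1.94 -0.825 -1.648
v -1.964 -0.481 -0.648
v -2.221 -1.336 -0.765
v -1.939 -1.178 -1.218
v -1.78 -0.649 -1.145
v -2.421 -0.385 -0.346
v -2.678 -1.24 -0.463
v -3.136 -0.926 -0.428
v -2.977 -0.398 -0.355
v -2.237 -0.905 -0.413
v -2.682 -0.1 -1.857
v -2.939 -0.955 -1.974
v -2.383 -0.942 -1.965
v -2.224 -0.414 -1.892
v -3.139 -0.004 -1.555
v -3.396 -0.859 -1.672
v -3.58 -0.691 -1.175
v -3.421 -0.162 -1.102
v -3.123 -0.435 -1.907
v -0.711 -2.489 -4.123
v -0.236 -2.03 -2.665
v -0.486 -0.837 -4.717
v -0.011 -0.378 -3.259
v 1.011 -2.882 -4.561
v 1.486 -2.423 -3.103
v 1.236 -1.23 -5.155
v 1.711 -0.771 -3.697
v -1.927 -3.74 -4.151
v -1.408 -3.639 -4.041
v -2.213 -4.08 -2.489
v -1.493 -3.448 -4.016
v -1.644 -3.301 -4.012
v -1.839 -3.221 -4.029
v -2.046 -3.22 -4.065
v -2.236 -3.299 -4.114
v -2.378 -3.444 -4.168
v -2.452 -3.634 -4.22
v -2.446 -3.841 -4.261
v -2.361 -4.032 -4.285
v -2.21 -4.179 -4.289
v -2.016 -4.259 -4.272
v -1.808 -4.26 -4.237
v -1.618 -4.182 -4.188
v -1.476 -4.036 -4.134
v -1.402 -3.846 -4.082
f 2 1 4
f 2 4 3
f 4 1 5
f 4 5 3
f 5 1 6
f 5 6 3
f 6 1 7
f 6 7 3
f 7 1 8
f 7 8 3
f 8 1 9
f 8 9 3
f 9 1 10
f 9 10 3
f 10 1 11
f 10 11 3
f 11 1 12
f 11 12 3
f 12 1 13
f 12 13 3
f 13 1 14
f 13 14 3
f 14 1 15
f 14 15 3
f 15 1 16
f 15 16 3
f 16 1 2
f 16 2 3
f 18 17 21
f 18 21 19
f 19 21 22
f 19 22 20
f 21 17 23
f 21 23 22
f 22 23 24
f 22 24 20
f 23 17 25
f 23 25 24
f 24 25 26
f 24 26 20
f 25 17 27
f 25 27 26
f 26 27 28
f 26 28 20
f 27 17 29
f 27 29 28
f 28 29 30
f 28 30 20
f 29 17 31
f 29 31 30
f 30 31 32
f 30 32 20
f 31 17 33
f 31 33 32
f 32 33 34
f 32 34 20
f 33 17 35
f 33 35 34
f 34 35 36
f 34 36 20
f 35 17 37
f 35 37 36
f 36 37 38
f 36 38 20
f 37 17 39
f 37 39 38
f 38 39 40
f 38 40 20
f 39 17 41
f 39 41 40
f 40 41 42
f 40 42 20
f 41 17 43
f 41 43 42
f 42 43 44
f 42 44 20
f 43 17 45
f 43 45 44
f 44 45 46
f 44 46 20
f 45 17 18
f 45 18 46
f 46 18 19
f 46 19 20
f 47 84 63
f 84 58 87
f 63 87 52
f 84 87 63
f 47 63 59
f 63 52 64
f 59 64 48
f 63 64 59
f 47 59 68
f 59 48 69
f 68 69 54
f 59 69 68
f 47 68 80
f 68 54 83
f 80 83 57
f 68 83 80
f 47 80 84
f 80 57 88
f 84 88 58
f 80 88 84
f 48 64 75
f 64 52 78
f 75 78 56
f 64 78 75
f 52 87 65
f 87 58 86
f 65 86 51
f 87 86 65
f 58 88 85
f 88 57 81
f 85 81 49
f 88 81 85
f 57 83 82
f 83 54 70
f 82 70 53
f 83 70 82
f 54 69 74
f 69 48 71
f 74 71 55
f 69 71 74
f 50 76 62
f 76 56 77
f 62 77 51
f 76 77 62
f 50 62 60
f 62 51 61
f 60 61 49
f 62 61 60
f 50 60 67
f 60 49 66
f 67 66 53
f 60 66 67
f 50 67 72
f 67 53 73
f 72 73 55
f 67 73 72
f 50 72 76
f 72 55 79
f 76 79 56
f 72 79 76
f 51 77 65
f 77 56 78
f 65 78 52
f 77 78 65
f 49 61 85
f 61 51 86
f 85 86 58
f 61 86 85
f 53 66 82
f 66 49 81
f 82 81 57
f 66 81 82
f 55 73 74
f 73 53 70
f 74 70 54
f 73 70 74
f 56 79 75
f 79 55 71
f 75 71 48
f 79 71 75
f 90 92 89
f 93 90 89
f 89 92 91
f 91 93 89
f 90 96 92
f 94 90 93
f 94 96 90
f 92 96 91
f 95 93 91
f 91 96 95
f 95 94 93
f 96 94 95
f 98 97 100
f 98 100 99
f 100 97 101
f 100 101 99
f 101 97 102
f 101 102 99
f 102 97 103
f 102 103 99
f 103 97 104
f 103 104 99
f 104 97 105
f 104 105 99
f 105 97 106
f 105 106 99
f 106 97 107
f 106 107 99
f 107 97 108
f 107 108 99
f 108 97 109
f 108 109 99
f 109 97 110
f 109 110 99
f 110 97 111
f 110 111 99
f 111 97 112
f 111 112 99
f 112 97 113
f 112 113 99
f 113 97 114
f 113 114 99
f 114 97 98
f 114 98 99



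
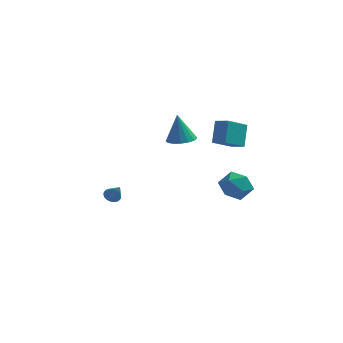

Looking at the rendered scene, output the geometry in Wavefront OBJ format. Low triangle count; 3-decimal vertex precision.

v -4.244 0.088 -3.682
v -3.946 0.547 -3.63
v -3.656 -0.408 -2.658
v -4.129 0.595 -3.502
v -4.332 0.555 -3.405
v -4.52 0.434 -3.355
v -4.66 0.253 -3.362
v -4.728 0.044 -3.424
v -4.713 -0.157 -3.531
v -4.616 -0.317 -3.664
v -4.455 -0.406 -3.799
v -4.258 -0.41 -3.915
v -4.058 -0.328 -3.99
v -3.891 -0.174 -4.012
v -3.784 0.025 -3.976
v -3.757 0.236 -3.89
v -3.814 0.42 -3.768
v 3.346 -3.154 0.884
v 4.145 -2.734 0.324
v 3.235 -4.446 -0.244
v 4.034 -4.026 -0.804
v 4.219 -4.442 0.156
v 4.287 -3.644 0.853
v 3.093 -3.536 -0.773
v 3.161 -2.738 -0.076
v 3.988 -2.97 -0.7
v 4.684 -3.53 -0.126
v 2.696 -3.65 0.206
v 3.392 -4.21 0.78
v 0.364 -2.305 2.667
v 1.111 -1.845 2.733
v 0.076 -2.095 4.473
v 0.819 -1.552 2.653
v 0.423 -1.431 2.576
v 0.013 -1.511 2.519
v -0.316 -1.773 2.497
v -0.49 -2.156 2.514
v -0.468 -2.574 2.566
v -0.255 -2.929 2.641
v 0.099 -3.142 2.722
v 0.514 -3.163 2.791
v 0.895 -2.987 2.831
v 1.154 -2.655 2.834
v 1.232 -2.243 2.799
v 2.958 -1.077 1.756
v 2.082 -2.23 2.566
v 2.952 -0.182 3.021
v 2.075 -1.335 3.832
v 3.765 -1.485 2.048
v 2.888 -2.638 2.859
v 3.758 -0.59 3.314
v 2.882 -1.743 4.124
f 2 1 4
f 2 4 3
f 4 1 5
f 4 5 3
f 5 1 6
f 5 6 3
f 6 1 7
f 6 7 3
f 7 1 8
f 7 8 3
f 8 1 9
f 8 9 3
f 9 1 10
f 9 10 3
f 10 1 11
f 10 11 3
f 11 1 12
f 11 12 3
f 12 1 13
f 12 13 3
f 13 1 14
f 13 14 3
f 14 1 15
f 14 15 3
f 15 1 16
f 15 16 3
f 16 1 17
f 16 17 3
f 17 1 2
f 17 2 3
f 18 29 23
f 18 23 19
f 18 19 25
f 18 25 28
f 18 28 29
f 19 23 27
f 23 29 22
f 29 28 20
f 28 25 24
f 25 19 26
f 21 27 22
f 21 22 20
f 21 20 24
f 21 24 26
f 21 26 27
f 22 27 23
f 20 22 29
f 24 20 28
f 26 24 25
f 27 26 19
f 31 30 33
f 31 33 32
f 33 30 34
f 33 34 32
f 34 30 35
f 34 35 32
f 35 30 36
f 35 36 32
f 36 30 37
f 36 37 32
f 37 30 38
f 37 38 32
f 38 30 39
f 38 39 32
f 39 30 40
f 39 40 32
f 40 30 41
f 40 41 32
f 41 30 42
f 41 42 32
f 42 30 43
f 42 43 32
f 43 30 44
f 43 44 32
f 44 30 31
f 44 31 32
f 46 48 45
f 49 46 45
f 45 48 47
f 47 49 45
f 46 52 48
f 50 46 49
f 50 52 46
f 48 52 47
f 51 49 47
f 47 52 51
f 51 50 49
f 52 50 51



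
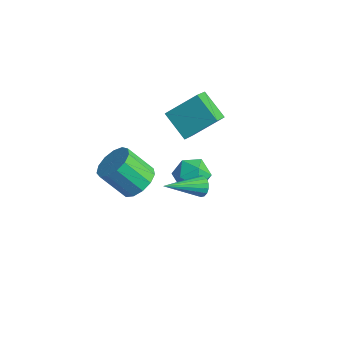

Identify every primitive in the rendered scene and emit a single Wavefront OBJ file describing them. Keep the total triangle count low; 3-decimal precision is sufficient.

v -0.566 -1.633 -0.403
v 0.254 -2.114 -0.061
v -0.733 -2.827 1.304
v -1.554 -2.347 0.963
v 0.245 -1.607 0.198
v -0.742 -2.321 1.563
v -0.021 -1.108 0.266
v -1.008 -1.822 1.631
v -0.46 -0.777 0.122
v -1.447 -1.49 1.487
v -0.933 -0.717 -0.189
v -1.92 -1.43 1.177
v -1.29 -0.948 -0.568
v -2.277 -1.661 0.798
v -1.417 -1.396 -0.894
v -2.404 -2.11 0.472
v -1.274 -1.92 -1.064
v -2.261 -2.634 0.302
v -0.906 -2.353 -1.025
v -1.893 -3.067 0.341
v -0.431 -2.557 -0.788
v -1.418 -3.271 0.578
v 0.002 -2.468 -0.429
v -0.985 -3.182 0.937
v -1.626 2.335 -2.679
v -0.875 2.738 -2.1
v -0.585 1.142 -3.2
v 0.166 1.545 -2.621
v -0.641 1.089 -2.173
v -1.285 1.826 -1.851
v -0.175 2.054 -3.449
v -0.819 2.791 -3.127
v 0.022 2.564 -2.576
v -0.267 1.967 -1.787
v -1.193 1.913 -3.513
v -1.482 1.316 -2.724
v 1.958 0.023 0.083
v 2.227 -0.276 -0.336
v 1.322 -1.803 0.977
v 2.421 -0.248 -0.139
v 2.509 -0.157 0.108
v 2.471 -0.026 0.349
v 2.316 0.117 0.53
v 2.079 0.238 0.608
v 1.814 0.31 0.565
v 1.582 0.316 0.413
v 1.437 0.254 0.184
v 1.411 0.14 -0.067
v 1.51 -0.001 -0.285
v 1.712 -0.137 -0.418
v 1.971 -0.236 -0.436
v -3.575 3.353 -0.557
v -3.071 2.345 0.257
v -2.749 4.723 0.626
v -2.245 3.715 1.441
v -2.115 3.305 -1.521
v -1.611 2.297 -0.706
v -1.289 4.675 -0.337
v -0.785 3.667 0.477
f 2 1 5
f 2 5 3
f 3 5 6
f 3 6 4
f 5 1 7
f 5 7 6
f 6 7 8
f 6 8 4
f 7 1 9
f 7 9 8
f 8 9 10
f 8 10 4
f 9 1 11
f 9 11 10
f 10 11 12
f 10 12 4
f 11 1 13
f 11 13 12
f 12 13 14
f 12 14 4
f 13 1 15
f 13 15 14
f 14 15 16
f 14 16 4
f 15 1 17
f 15 17 16
f 16 17 18
f 16 18 4
f 17 1 19
f 17 19 18
f 18 19 20
f 18 20 4
f 19 1 21
f 19 21 20
f 20 21 22
f 20 22 4
f 21 1 23
f 21 23 22
f 22 23 24
f 22 24 4
f 23 1 2
f 23 2 24
f 24 2 3
f 24 3 4
f 25 36 30
f 25 30 26
f 25 26 32
f 25 32 35
f 25 35 36
f 26 30 34
f 30 36 29
f 36 35 27
f 35 32 31
f 32 26 33
f 28 34 29
f 28 29 27
f 28 27 31
f 28 31 33
f 28 33 34
f 29 34 30
f 27 29 36
f 31 27 35
f 33 31 32
f 34 33 26
f 38 37 40
f 38 40 39
f 40 37 41
f 40 41 39
f 41 37 42
f 41 42 39
f 42 37 43
f 42 43 39
f 43 37 44
f 43 44 39
f 44 37 45
f 44 45 39
f 45 37 46
f 45 46 39
f 46 37 47
f 46 47 39
f 47 37 48
f 47 48 39
f 48 37 49
f 48 49 39
f 49 37 50
f 49 50 39
f 50 37 51
f 50 51 39
f 51 37 38
f 51 38 39
f 53 55 52
f 56 53 52
f 52 55 54
f 54 56 52
f 53 59 55
f 57 53 56
f 57 59 53
f 55 59 54
f 58 56 54
f 54 59 58
f 58 57 56
f 59 57 58



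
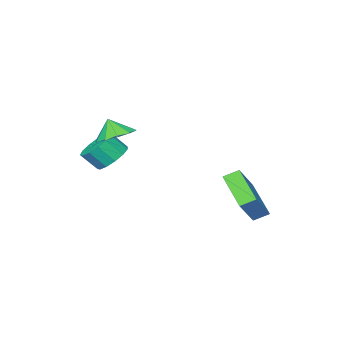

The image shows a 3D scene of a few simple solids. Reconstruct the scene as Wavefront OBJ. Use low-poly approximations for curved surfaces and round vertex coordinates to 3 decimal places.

v -4.331 3.465 -1.67
v -4.846 1.724 -0.518
v -2.935 4.061 -0.147
v -3.45 2.32 1.005
v -3.71 3.02 -2.065
v -4.225 1.279 -0.913
v -2.314 3.616 -0.542
v -2.829 1.875 0.61
v 0.967 -1.154 3.245
v 1.952 -1.323 3.041
v 1.093 -1.586 4.215
v 1.902 -0.752 3.302
v 1.495 -0.333 3.54
v 0.886 -0.229 3.666
v 0.308 -0.478 3.631
v -0.018 -0.985 3.448
v 0.031 -1.557 3.188
v 0.438 -1.975 2.949
v 1.047 -2.08 2.823
v 1.625 -1.831 2.858
v 0.322 -2.242 1.347
v 1.151 -2.149 0.853
v 1.728 -2.684 1.718
v 0.898 -2.778 2.213
v 1.104 -1.7 1.161
v 1.681 -2.236 2.027
v 0.809 -1.424 1.529
v 1.386 -1.959 2.394
v 0.359 -1.407 1.839
v 0.936 -1.942 2.704
v -0.102 -1.655 1.992
v 0.474 -2.191 2.858
v -0.43 -2.09 1.941
v 0.147 -2.626 2.807
v -0.518 -2.573 1.702
v 0.058 -3.109 2.568
v -0.34 -2.951 1.349
v 0.236 -3.487 2.215
v 0.048 -3.104 0.996
v 0.625 -3.64 1.862
v 0.523 -2.983 0.755
v 1.1 -3.519 1.62
v 0.934 -2.627 0.701
v 1.511 -3.163 1.567
f 2 4 1
f 5 2 1
f 1 4 3
f 3 5 1
f 2 8 4
f 6 2 5
f 6 8 2
f 4 8 3
f 7 5 3
f 3 8 7
f 7 6 5
f 8 6 7
f 10 9 12
f 10 12 11
f 12 9 13
f 12 13 11
f 13 9 14
f 13 14 11
f 14 9 15
f 14 15 11
f 15 9 16
f 15 16 11
f 16 9 17
f 16 17 11
f 17 9 18
f 17 18 11
f 18 9 19
f 18 19 11
f 19 9 20
f 19 20 11
f 20 9 10
f 20 10 11
f 22 21 25
f 22 25 23
f 23 25 26
f 23 26 24
f 25 21 27
f 25 27 26
f 26 27 28
f 26 28 24
f 27 21 29
f 27 29 28
f 28 29 30
f 28 30 24
f 29 21 31
f 29 31 30
f 30 31 32
f 30 32 24
f 31 21 33
f 31 33 32
f 32 33 34
f 32 34 24
f 33 21 35
f 33 35 34
f 34 35 36
f 34 36 24
f 35 21 37
f 35 37 36
f 36 37 38
f 36 38 24
f 37 21 39
f 37 39 38
f 38 39 40
f 38 40 24
f 39 21 41
f 39 41 40
f 40 41 42
f 40 42 24
f 41 21 43
f 41 43 42
f 42 43 44
f 42 44 24
f 43 21 22
f 43 22 44
f 44 22 23
f 44 23 24



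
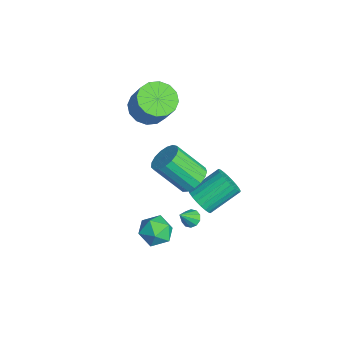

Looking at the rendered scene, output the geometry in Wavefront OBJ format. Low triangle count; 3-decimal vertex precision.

v 1.086 0.921 -3.409
v 1.974 0.54 -3.46
v 0.506 -0.48 -3.02
v 1.394 -0.861 -3.071
v 1.175 -0.239 -2.363
v 1.533 0.626 -2.604
v 0.947 -0.566 -3.876
v 1.305 0.299 -4.117
v 1.888 -0.38 -3.749
v 2.028 -0.178 -2.814
v 0.452 0.238 -3.666
v 0.592 0.44 -2.731
v 2.803 1.825 0.391
v 3.607 1.876 0.54
v 3.322 3.406 1.559
v 2.517 3.355 1.409
v 3.582 2.049 0.272
v 3.297 3.579 1.291
v 3.439 2.189 0.023
v 3.153 3.719 1.041
v 3.198 2.273 -0.171
v 2.913 3.803 0.848
v 2.898 2.289 -0.279
v 2.612 3.819 0.74
v 2.582 2.234 -0.285
v 2.297 3.764 0.734
v 2.301 2.117 -0.188
v 2.015 3.647 0.83
v 2.096 1.956 -0.004
v 1.81 3.485 1.015
v 1.998 1.774 0.241
v 1.713 3.304 1.26
v 2.023 1.601 0.509
v 1.738 3.131 1.528
v 2.167 1.461 0.759
v 1.881 2.991 1.777
v 2.407 1.377 0.952
v 2.122 2.907 1.971
v 2.708 1.361 1.06
v 2.422 2.891 2.079
v 3.023 1.416 1.066
v 2.738 2.946 2.085
v 3.305 1.533 0.97
v 3.019 3.063 1.988
v 3.51 1.695 0.785
v 3.224 3.224 1.804
v -3.567 0.836 1.993
v -2.706 1.083 1.407
v -1.753 1.352 2.922
v -2.613 1.104 3.507
v -2.968 1.565 1.487
v -2.015 1.833 3.002
v -3.391 1.85 1.702
v -2.438 2.119 3.217
v -3.861 1.865 1.995
v -2.907 2.133 3.51
v -4.252 1.603 2.288
v -3.298 1.871 3.803
v -4.459 1.136 2.501
v -3.506 1.404 4.016
v -4.427 0.588 2.578
v -3.474 0.857 4.093
v -4.165 0.107 2.498
v -3.212 0.375 4.013
v -3.742 -0.179 2.283
v -2.789 0.09 3.798
v -3.273 -0.193 1.99
v -2.319 0.075 3.505
v -2.882 0.069 1.697
v -1.928 0.337 3.212
v -2.674 0.536 1.484
v -1.721 0.804 2.999
v 1.186 1.828 -2.74
v 1.551 2.194 -2.622
v 1.574 1.152 -1.84
v 1.279 2.264 -2.452
v 0.972 2.167 -2.393
v 0.747 1.941 -2.465
v 0.689 1.671 -2.643
v 0.821 1.462 -2.857
v 1.093 1.392 -3.027
v 1.4 1.489 -3.087
v 1.625 1.715 -3.014
v 1.683 1.985 -2.836
v 2.301 1.64 1.709
v 3.038 1.803 2.121
v 2.476 0.542 3.623
v 1.739 0.38 3.211
v 2.78 2.089 2.265
v 2.217 0.829 3.767
v 2.412 2.273 2.281
v 1.849 1.013 3.783
v 2.019 2.311 2.166
v 1.456 1.051 3.668
v 1.69 2.196 1.946
v 1.127 0.936 3.449
v 1.501 1.954 1.672
v 0.939 0.694 3.175
v 1.496 1.639 1.407
v 0.933 0.379 2.909
v 1.675 1.325 1.21
v 1.113 0.065 2.713
v 1.998 1.083 1.128
v 1.435 -0.177 2.63
v 2.39 0.969 1.179
v 1.827 -0.292 2.681
v 2.762 1.008 1.351
v 2.199 -0.252 2.853
v 3.028 1.192 1.605
v 2.465 -0.068 3.108
v 3.128 1.479 1.883
v 2.565 0.219 3.386
f 1 12 6
f 1 6 2
f 1 2 8
f 1 8 11
f 1 11 12
f 2 6 10
f 6 12 5
f 12 11 3
f 11 8 7
f 8 2 9
f 4 10 5
f 4 5 3
f 4 3 7
f 4 7 9
f 4 9 10
f 5 10 6
f 3 5 12
f 7 3 11
f 9 7 8
f 10 9 2
f 14 13 17
f 14 17 15
f 15 17 18
f 15 18 16
f 17 13 19
f 17 19 18
f 18 19 20
f 18 20 16
f 19 13 21
f 19 21 20
f 20 21 22
f 20 22 16
f 21 13 23
f 21 23 22
f 22 23 24
f 22 24 16
f 23 13 25
f 23 25 24
f 24 25 26
f 24 26 16
f 25 13 27
f 25 27 26
f 26 27 28
f 26 28 16
f 27 13 29
f 27 29 28
f 28 29 30
f 28 30 16
f 29 13 31
f 29 31 30
f 30 31 32
f 30 32 16
f 31 13 33
f 31 33 32
f 32 33 34
f 32 34 16
f 33 13 35
f 33 35 34
f 34 35 36
f 34 36 16
f 35 13 37
f 35 37 36
f 36 37 38
f 36 38 16
f 37 13 39
f 37 39 38
f 38 39 40
f 38 40 16
f 39 13 41
f 39 41 40
f 40 41 42
f 40 42 16
f 41 13 43
f 41 43 42
f 42 43 44
f 42 44 16
f 43 13 45
f 43 45 44
f 44 45 46
f 44 46 16
f 45 13 14
f 45 14 46
f 46 14 15
f 46 15 16
f 48 47 51
f 48 51 49
f 49 51 52
f 49 52 50
f 51 47 53
f 51 53 52
f 52 53 54
f 52 54 50
f 53 47 55
f 53 55 54
f 54 55 56
f 54 56 50
f 55 47 57
f 55 57 56
f 56 57 58
f 56 58 50
f 57 47 59
f 57 59 58
f 58 59 60
f 58 60 50
f 59 47 61
f 59 61 60
f 60 61 62
f 60 62 50
f 61 47 63
f 61 63 62
f 62 63 64
f 62 64 50
f 63 47 65
f 63 65 64
f 64 65 66
f 64 66 50
f 65 47 67
f 65 67 66
f 66 67 68
f 66 68 50
f 67 47 69
f 67 69 68
f 68 69 70
f 68 70 50
f 69 47 71
f 69 71 70
f 70 71 72
f 70 72 50
f 71 47 48
f 71 48 72
f 72 48 49
f 72 49 50
f 74 73 76
f 74 76 75
f 76 73 77
f 76 77 75
f 77 73 78
f 77 78 75
f 78 73 79
f 78 79 75
f 79 73 80
f 79 80 75
f 80 73 81
f 80 81 75
f 81 73 82
f 81 82 75
f 82 73 83
f 82 83 75
f 83 73 84
f 83 84 75
f 84 73 74
f 84 74 75
f 86 85 89
f 86 89 87
f 87 89 90
f 87 90 88
f 89 85 91
f 89 91 90
f 90 91 92
f 90 92 88
f 91 85 93
f 91 93 92
f 92 93 94
f 92 94 88
f 93 85 95
f 93 95 94
f 94 95 96
f 94 96 88
f 95 85 97
f 95 97 96
f 96 97 98
f 96 98 88
f 97 85 99
f 97 99 98
f 98 99 100
f 98 100 88
f 99 85 101
f 99 101 100
f 100 101 102
f 100 102 88
f 101 85 103
f 101 103 102
f 102 103 104
f 102 104 88
f 103 85 105
f 103 105 104
f 104 105 106
f 104 106 88
f 105 85 107
f 105 107 106
f 106 107 108
f 106 108 88
f 107 85 109
f 107 109 108
f 108 109 110
f 108 110 88
f 109 85 111
f 109 111 110
f 110 111 112
f 110 112 88
f 111 85 86
f 111 86 112
f 112 86 87
f 112 87 88



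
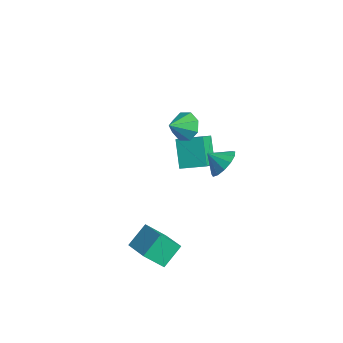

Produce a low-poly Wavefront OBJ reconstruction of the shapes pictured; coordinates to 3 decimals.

v 1.11 2.696 0.201
v 1.713 1.964 0.149
v 0.47 2.124 0.839
v 1.869 2.258 0.569
v 1.783 2.691 0.871
v 1.484 3.126 0.961
v 1.066 3.424 0.809
v 0.662 3.491 0.464
v 0.401 3.306 0.036
v 0.364 2.927 -0.34
v 0.564 2.474 -0.545
v 0.938 2.092 -0.512
v 1.366 1.902 -0.254
v 1.735 -3.334 -2.829
v 1.474 -2.182 -1.954
v 2.138 -2.379 -3.967
v 1.877 -1.227 -3.093
v 3.243 -3.373 -2.327
v 2.982 -2.221 -1.453
v 3.646 -2.418 -3.466
v 3.385 -1.266 -2.591
v -0.444 1.371 2.722
v 0.423 1.577 2.846
v -0.296 0.309 3.458
v 0.015 1.854 3.326
v -0.662 1.848 3.453
v -1.211 1.562 3.151
v -1.311 1.164 2.598
v -0.903 0.887 2.117
v -0.226 0.893 1.991
v 0.324 1.179 2.292
v -4.842 4.097 -3.27
v -4.059 3.055 -2.194
v -3.906 5.222 -2.861
v -3.123 4.18 -1.785
v -3.657 3.6 -4.615
v -2.874 2.558 -3.539
v -2.721 4.725 -4.206
v -1.938 3.683 -3.13
f 2 1 4
f 2 4 3
f 4 1 5
f 4 5 3
f 5 1 6
f 5 6 3
f 6 1 7
f 6 7 3
f 7 1 8
f 7 8 3
f 8 1 9
f 8 9 3
f 9 1 10
f 9 10 3
f 10 1 11
f 10 11 3
f 11 1 12
f 11 12 3
f 12 1 13
f 12 13 3
f 13 1 2
f 13 2 3
f 15 17 14
f 18 15 14
f 14 17 16
f 16 18 14
f 15 21 17
f 19 15 18
f 19 21 15
f 17 21 16
f 20 18 16
f 16 21 20
f 20 19 18
f 21 19 20
f 23 22 25
f 23 25 24
f 25 22 26
f 25 26 24
f 26 22 27
f 26 27 24
f 27 22 28
f 27 28 24
f 28 22 29
f 28 29 24
f 29 22 30
f 29 30 24
f 30 22 31
f 30 31 24
f 31 22 23
f 31 23 24
f 33 35 32
f 36 33 32
f 32 35 34
f 34 36 32
f 33 39 35
f 37 33 36
f 37 39 33
f 35 39 34
f 38 36 34
f 34 39 38
f 38 37 36
f 39 37 38

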